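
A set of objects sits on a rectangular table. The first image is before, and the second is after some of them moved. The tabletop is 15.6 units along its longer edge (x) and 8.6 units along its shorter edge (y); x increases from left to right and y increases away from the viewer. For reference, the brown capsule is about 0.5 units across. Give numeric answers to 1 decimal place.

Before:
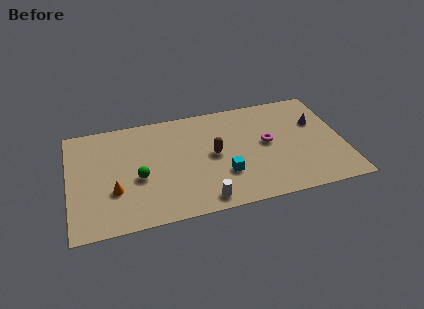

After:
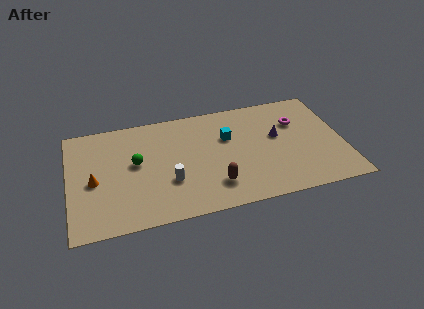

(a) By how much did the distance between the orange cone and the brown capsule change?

+1.1

The distance was about 5.9 in the first image and 7.0 in the second, so they moved 1.1 units further apart.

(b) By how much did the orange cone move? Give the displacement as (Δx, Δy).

(-1.1, 1.0)

The orange cone started near (2.5, 2.9) and ended near (1.4, 3.9).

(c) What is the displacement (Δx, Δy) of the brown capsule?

(-0.1, -2.4)

From the two frames, the brown capsule sits at roughly (8.2, 4.4) before and (8.1, 2.0) after.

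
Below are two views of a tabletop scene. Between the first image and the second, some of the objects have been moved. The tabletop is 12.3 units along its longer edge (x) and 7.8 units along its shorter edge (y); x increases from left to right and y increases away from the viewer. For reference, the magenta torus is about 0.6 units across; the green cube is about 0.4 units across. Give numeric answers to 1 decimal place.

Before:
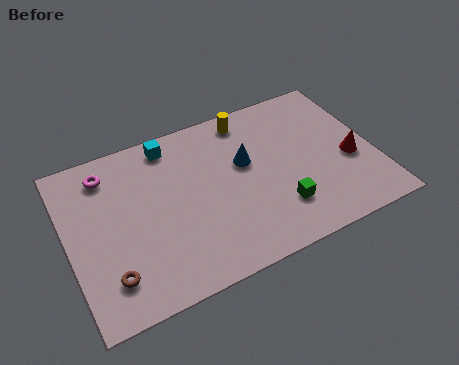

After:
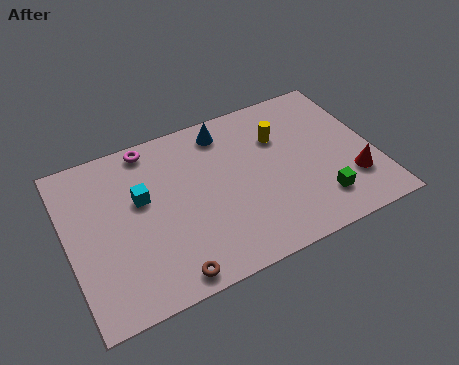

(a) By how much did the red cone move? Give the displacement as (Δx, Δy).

(-0.1, -1.0)

The red cone started near (11.3, 3.2) and ended near (11.2, 2.2).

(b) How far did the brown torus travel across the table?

2.4

The brown torus moved from about (1.4, 1.7) to (3.6, 0.8), a distance of √(2.2² + 0.9²) ≈ 2.4.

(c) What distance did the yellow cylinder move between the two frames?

1.8

From (7.6, 6.8) to (8.7, 5.4), the yellow cylinder covered √(1.1² + 1.4²) ≈ 1.8 units.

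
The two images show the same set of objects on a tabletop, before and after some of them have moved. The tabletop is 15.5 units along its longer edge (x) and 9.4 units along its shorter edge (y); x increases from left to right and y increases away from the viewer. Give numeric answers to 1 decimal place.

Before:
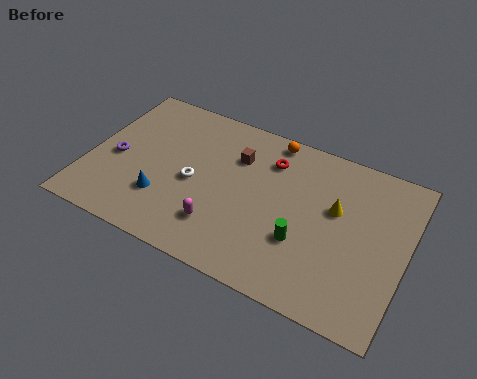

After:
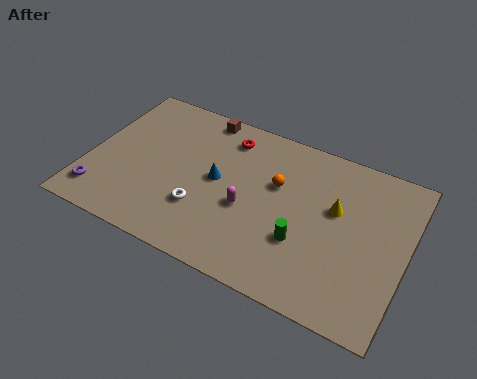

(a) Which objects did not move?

the yellow cone and the green cylinder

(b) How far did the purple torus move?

2.5

From (1.3, 4.2) to (0.9, 1.7), the purple torus covered √(0.4² + 2.5²) ≈ 2.5 units.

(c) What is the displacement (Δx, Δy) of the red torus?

(-2.2, 0.5)

The red torus started near (8.6, 7.2) and ended near (6.4, 7.7).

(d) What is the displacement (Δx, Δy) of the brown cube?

(-2.0, 1.8)

The brown cube started near (7.0, 6.7) and ended near (5.0, 8.5).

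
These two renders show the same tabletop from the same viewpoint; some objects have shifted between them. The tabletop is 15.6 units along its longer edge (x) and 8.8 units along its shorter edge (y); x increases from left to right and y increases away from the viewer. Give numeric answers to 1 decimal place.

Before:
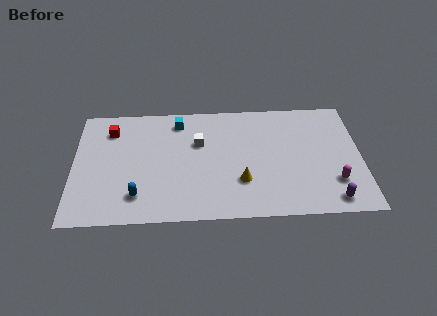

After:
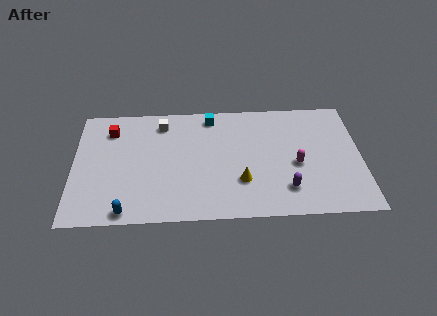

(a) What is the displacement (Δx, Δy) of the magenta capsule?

(-2.0, 1.4)

The magenta capsule was at about (14.1, 2.4) and moved to about (12.1, 3.8).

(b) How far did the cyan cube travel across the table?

1.8

The cyan cube moved from about (5.7, 7.4) to (7.5, 7.7), a distance of √(1.8² + 0.3²) ≈ 1.8.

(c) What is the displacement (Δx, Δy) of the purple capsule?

(-2.4, 0.9)

The purple capsule started near (13.9, 1.1) and ended near (11.5, 2.0).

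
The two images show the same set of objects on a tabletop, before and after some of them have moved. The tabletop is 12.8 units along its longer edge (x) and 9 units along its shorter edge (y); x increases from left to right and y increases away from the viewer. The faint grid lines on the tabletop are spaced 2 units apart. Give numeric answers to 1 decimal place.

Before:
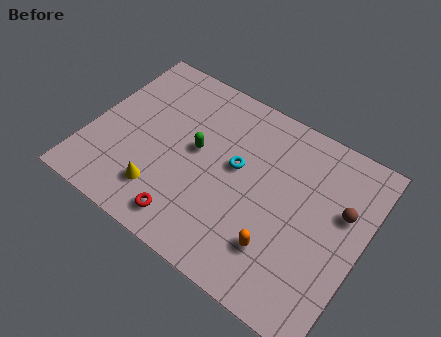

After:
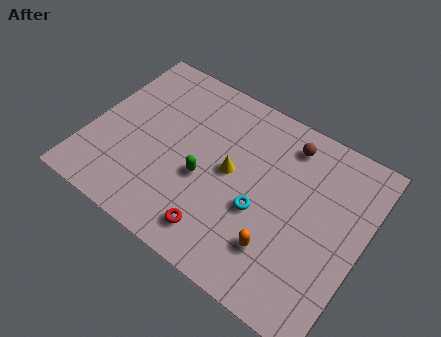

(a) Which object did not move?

the orange capsule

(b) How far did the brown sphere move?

3.5

From (11.7, 5.6) to (8.8, 7.5), the brown sphere covered √(2.9² + 1.9²) ≈ 3.5 units.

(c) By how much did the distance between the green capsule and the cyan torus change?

+0.8

The distance was about 1.9 in the first image and 2.7 in the second, so they moved 0.8 units further apart.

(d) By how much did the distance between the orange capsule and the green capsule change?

-1.1

Before: roughly 5.1 units apart; after: 4.0. That's 1.1 units closer together.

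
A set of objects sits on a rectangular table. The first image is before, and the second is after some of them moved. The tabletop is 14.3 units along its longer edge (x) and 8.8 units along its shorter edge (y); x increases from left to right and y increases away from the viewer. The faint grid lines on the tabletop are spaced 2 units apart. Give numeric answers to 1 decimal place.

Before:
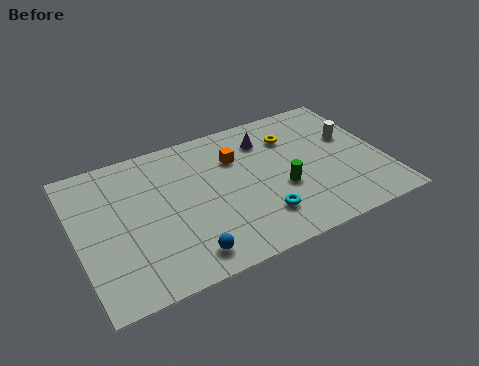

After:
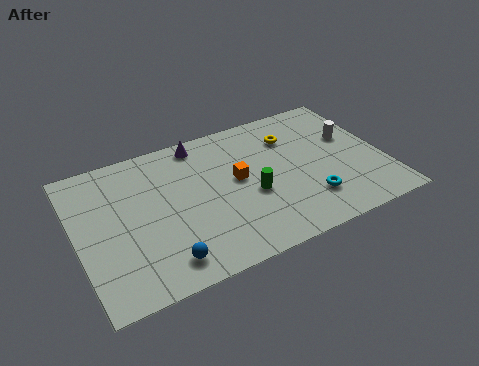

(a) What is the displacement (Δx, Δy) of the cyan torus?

(2.3, 0.1)

From the two frames, the cyan torus sits at roughly (8.2, 2.1) before and (10.5, 2.2) after.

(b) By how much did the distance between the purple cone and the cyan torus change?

+2.3

They were about 4.8 units apart before and 7.1 after — 2.3 units further apart.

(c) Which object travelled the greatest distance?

the purple cone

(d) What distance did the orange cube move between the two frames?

1.4

From (7.6, 6.2) to (7.5, 4.8), the orange cube covered √(0.1² + 1.4²) ≈ 1.4 units.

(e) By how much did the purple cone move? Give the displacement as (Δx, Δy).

(-3.0, 1.0)

From the two frames, the purple cone sits at roughly (9.1, 6.8) before and (6.1, 7.8) after.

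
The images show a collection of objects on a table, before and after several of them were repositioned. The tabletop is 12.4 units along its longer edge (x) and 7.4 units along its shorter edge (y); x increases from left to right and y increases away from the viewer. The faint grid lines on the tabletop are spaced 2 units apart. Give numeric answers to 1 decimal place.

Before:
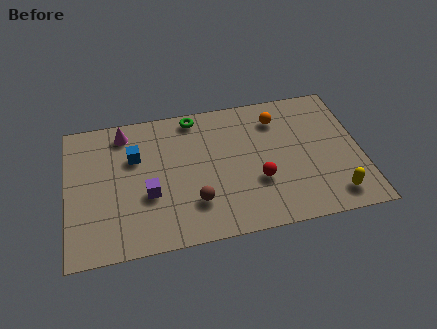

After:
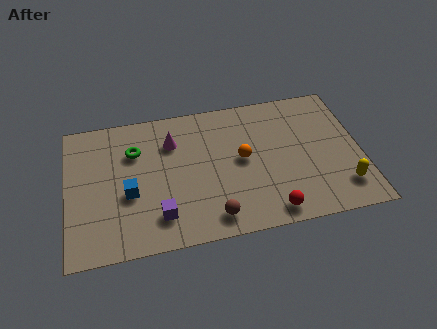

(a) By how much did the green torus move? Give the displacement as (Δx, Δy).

(-2.6, -1.4)

From the two frames, the green torus sits at roughly (5.5, 6.6) before and (2.9, 5.2) after.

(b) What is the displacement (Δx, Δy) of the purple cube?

(0.4, -1.2)

The purple cube was at about (3.4, 2.8) and moved to about (3.8, 1.6).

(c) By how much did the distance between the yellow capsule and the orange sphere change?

-0.4

Before: roughly 5.1 units apart; after: 4.7. That's 0.4 units closer together.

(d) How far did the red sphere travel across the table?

1.7

The red sphere was near (8.0, 2.6) before and (8.4, 0.9) after, so it travelled √(0.4² + 1.7²) ≈ 1.7 units.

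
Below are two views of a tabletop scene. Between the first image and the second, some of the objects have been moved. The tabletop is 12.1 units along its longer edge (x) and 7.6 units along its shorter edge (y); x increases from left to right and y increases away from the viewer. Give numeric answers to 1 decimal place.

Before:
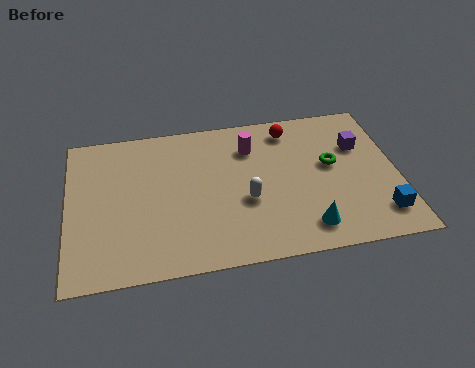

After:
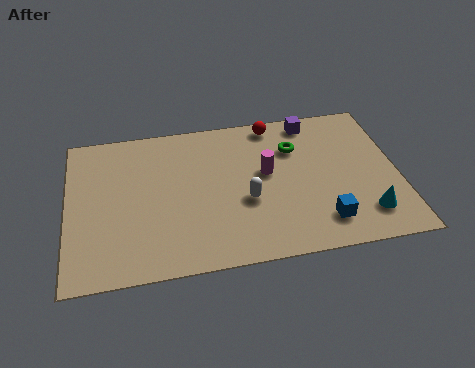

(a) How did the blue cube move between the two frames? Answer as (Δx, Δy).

(-2.1, 0.0)

From the two frames, the blue cube sits at roughly (11.3, 1.5) before and (9.2, 1.5) after.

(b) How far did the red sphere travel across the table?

0.7

The red sphere moved from about (8.3, 6.4) to (7.7, 6.8), a distance of √(0.6² + 0.4²) ≈ 0.7.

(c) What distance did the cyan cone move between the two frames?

2.2

From (8.6, 1.3) to (10.8, 1.6), the cyan cone covered √(2.2² + 0.3²) ≈ 2.2 units.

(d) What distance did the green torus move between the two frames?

1.7

The green torus moved from about (9.7, 4.3) to (8.4, 5.4), a distance of √(1.3² + 1.1²) ≈ 1.7.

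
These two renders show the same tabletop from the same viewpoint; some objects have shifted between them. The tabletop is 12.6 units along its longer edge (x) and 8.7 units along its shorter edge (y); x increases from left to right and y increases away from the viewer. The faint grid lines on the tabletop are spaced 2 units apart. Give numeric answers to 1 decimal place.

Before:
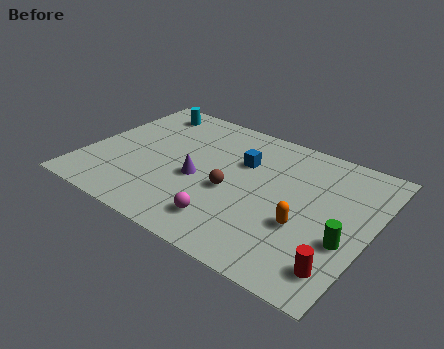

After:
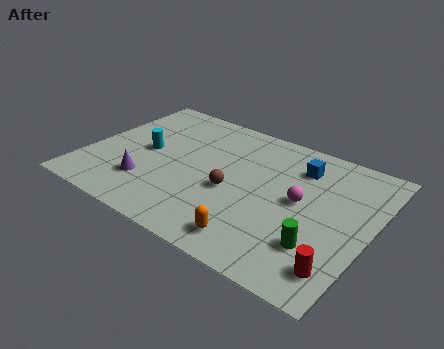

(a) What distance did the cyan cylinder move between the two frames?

3.1

From (1.9, 7.4) to (2.5, 4.4), the cyan cylinder covered √(0.6² + 3.0²) ≈ 3.1 units.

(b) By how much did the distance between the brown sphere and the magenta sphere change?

+1.0

The distance was about 2.0 in the first image and 3.0 in the second, so they moved 1.0 units further apart.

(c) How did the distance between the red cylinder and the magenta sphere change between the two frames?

-1.2

Before: roughly 4.9 units apart; after: 3.7. That's 1.2 units closer together.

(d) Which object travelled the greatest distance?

the magenta sphere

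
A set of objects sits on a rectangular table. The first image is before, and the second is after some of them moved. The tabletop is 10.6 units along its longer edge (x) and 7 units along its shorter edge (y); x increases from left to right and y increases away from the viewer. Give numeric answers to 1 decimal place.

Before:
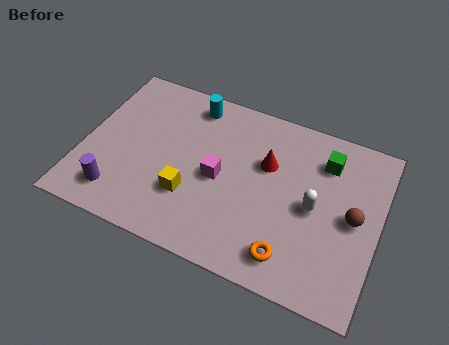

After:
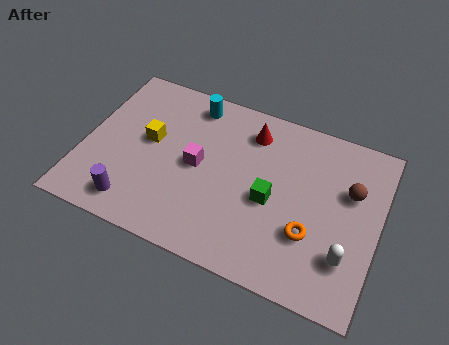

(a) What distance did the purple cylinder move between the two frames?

0.6

The purple cylinder was near (1.5, 1.3) before and (2.1, 1.1) after, so it travelled √(0.6² + 0.2²) ≈ 0.6 units.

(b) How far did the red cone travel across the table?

1.3

From (6.5, 4.5) to (5.8, 5.6), the red cone covered √(0.7² + 1.1²) ≈ 1.3 units.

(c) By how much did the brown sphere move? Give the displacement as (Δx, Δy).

(-0.2, 1.0)

The brown sphere was at about (9.7, 3.5) and moved to about (9.5, 4.5).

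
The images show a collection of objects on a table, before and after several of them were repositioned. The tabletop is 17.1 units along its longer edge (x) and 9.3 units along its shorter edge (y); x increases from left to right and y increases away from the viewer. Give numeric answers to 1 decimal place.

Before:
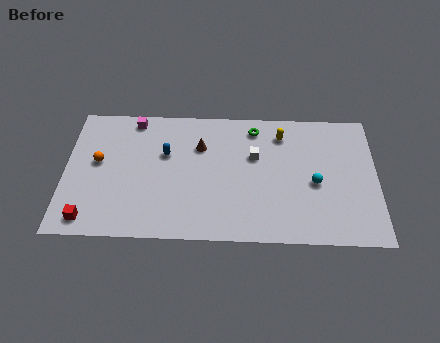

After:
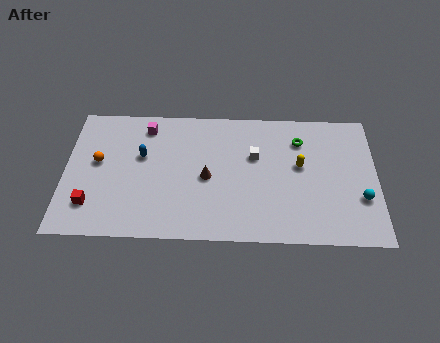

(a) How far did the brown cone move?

2.2

From (7.4, 6.5) to (7.8, 4.3), the brown cone covered √(0.4² + 2.2²) ≈ 2.2 units.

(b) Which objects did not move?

the orange sphere and the white cube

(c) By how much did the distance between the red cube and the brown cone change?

-1.4

They were about 8.0 units apart before and 6.6 after — 1.4 units closer together.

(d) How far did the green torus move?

2.6

The green torus was near (10.4, 7.9) before and (12.9, 7.1) after, so it travelled √(2.5² + 0.8²) ≈ 2.6 units.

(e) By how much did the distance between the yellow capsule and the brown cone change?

+0.6

The distance was about 4.6 in the first image and 5.2 in the second, so they moved 0.6 units further apart.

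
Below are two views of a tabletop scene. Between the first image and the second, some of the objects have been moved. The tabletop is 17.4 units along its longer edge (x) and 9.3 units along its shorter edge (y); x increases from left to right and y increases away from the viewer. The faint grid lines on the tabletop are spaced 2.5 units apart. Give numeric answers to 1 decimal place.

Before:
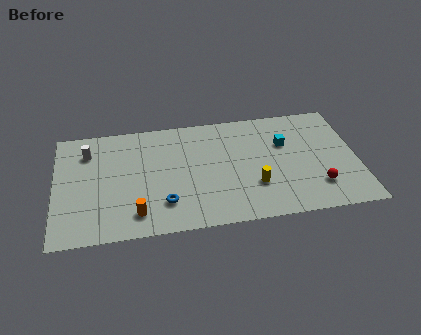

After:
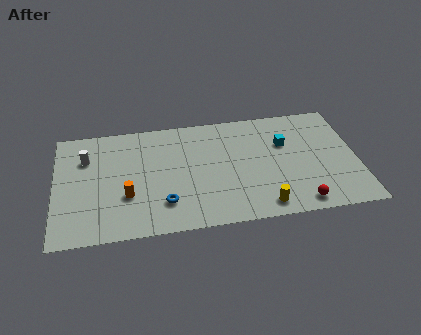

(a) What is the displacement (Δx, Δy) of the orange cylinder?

(-0.5, 1.5)

The orange cylinder started near (4.6, 1.7) and ended near (4.1, 3.2).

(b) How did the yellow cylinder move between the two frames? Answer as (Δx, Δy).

(0.4, -1.7)

From the two frames, the yellow cylinder sits at roughly (11.4, 2.9) before and (11.8, 1.2) after.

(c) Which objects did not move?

the blue torus and the cyan cube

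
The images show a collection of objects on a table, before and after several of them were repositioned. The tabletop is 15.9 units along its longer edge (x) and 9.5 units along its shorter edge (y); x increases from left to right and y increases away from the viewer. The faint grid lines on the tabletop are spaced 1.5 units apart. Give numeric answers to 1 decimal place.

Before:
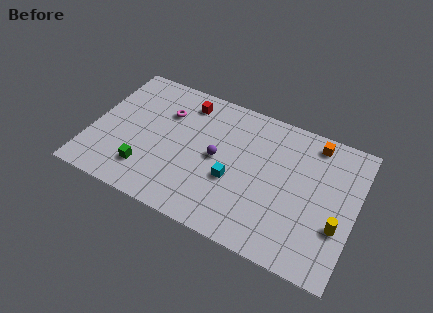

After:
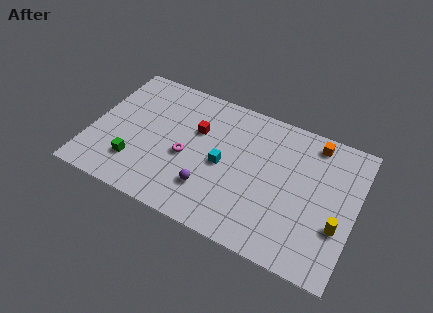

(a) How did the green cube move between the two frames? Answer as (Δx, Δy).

(-0.7, 0.2)

The green cube started near (3.6, 2.2) and ended near (2.9, 2.4).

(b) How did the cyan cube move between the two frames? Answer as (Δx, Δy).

(-0.7, 0.8)

The cyan cube started near (8.7, 3.7) and ended near (8.0, 4.5).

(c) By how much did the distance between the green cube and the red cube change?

-0.9

The distance was about 5.9 in the first image and 5.0 in the second, so they moved 0.9 units closer together.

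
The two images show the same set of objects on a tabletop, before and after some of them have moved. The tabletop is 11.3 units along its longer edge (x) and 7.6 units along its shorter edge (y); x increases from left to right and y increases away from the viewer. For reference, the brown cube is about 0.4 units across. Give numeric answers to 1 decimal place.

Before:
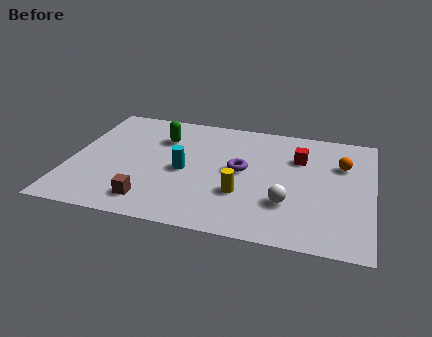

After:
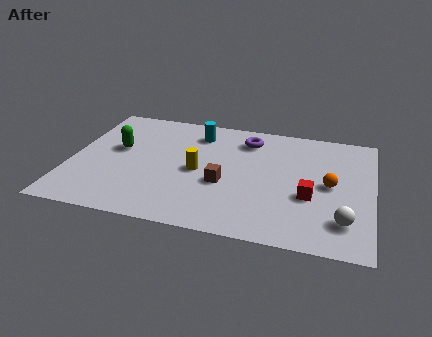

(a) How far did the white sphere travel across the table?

2.2

From (8.2, 2.3) to (10.3, 1.7), the white sphere covered √(2.1² + 0.6²) ≈ 2.2 units.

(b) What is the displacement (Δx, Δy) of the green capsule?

(-1.6, -1.1)

From the two frames, the green capsule sits at roughly (3.3, 5.5) before and (1.7, 4.4) after.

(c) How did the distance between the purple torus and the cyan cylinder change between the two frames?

-0.3

Before: roughly 2.2 units apart; after: 1.9. That's 0.3 units closer together.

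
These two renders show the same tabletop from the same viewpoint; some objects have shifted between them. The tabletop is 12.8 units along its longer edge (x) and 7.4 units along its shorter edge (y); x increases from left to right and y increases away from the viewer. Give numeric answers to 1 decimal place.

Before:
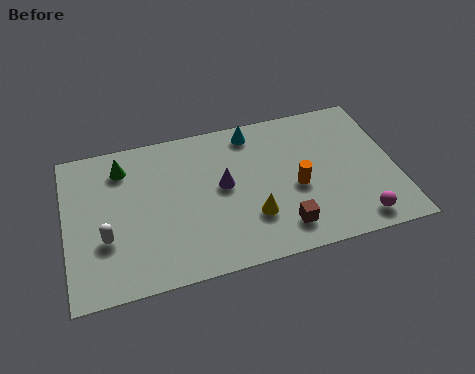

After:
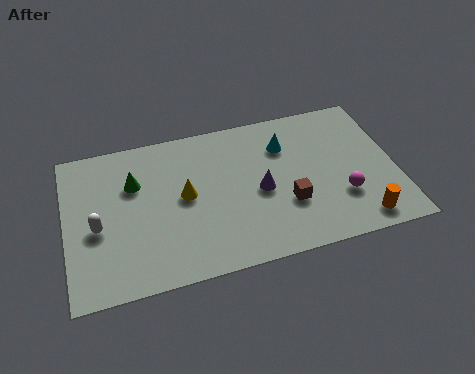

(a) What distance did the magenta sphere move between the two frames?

1.4

The magenta sphere moved from about (11.1, 1.0) to (10.6, 2.3), a distance of √(0.5² + 1.3²) ≈ 1.4.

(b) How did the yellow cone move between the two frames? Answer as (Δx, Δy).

(-2.5, 1.7)

From the two frames, the yellow cone sits at roughly (7.1, 2.2) before and (4.6, 3.9) after.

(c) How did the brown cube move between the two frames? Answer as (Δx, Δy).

(0.3, 1.1)

The brown cube was at about (8.2, 1.4) and moved to about (8.5, 2.5).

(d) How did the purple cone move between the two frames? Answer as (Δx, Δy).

(1.4, -0.6)

The purple cone was at about (6.1, 4.0) and moved to about (7.5, 3.4).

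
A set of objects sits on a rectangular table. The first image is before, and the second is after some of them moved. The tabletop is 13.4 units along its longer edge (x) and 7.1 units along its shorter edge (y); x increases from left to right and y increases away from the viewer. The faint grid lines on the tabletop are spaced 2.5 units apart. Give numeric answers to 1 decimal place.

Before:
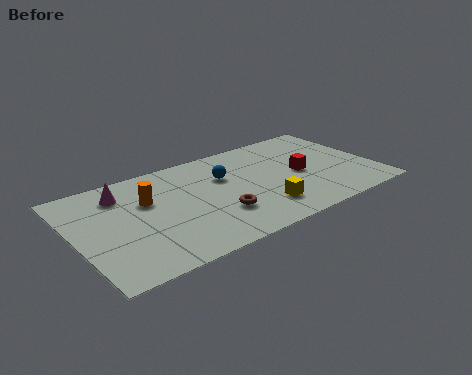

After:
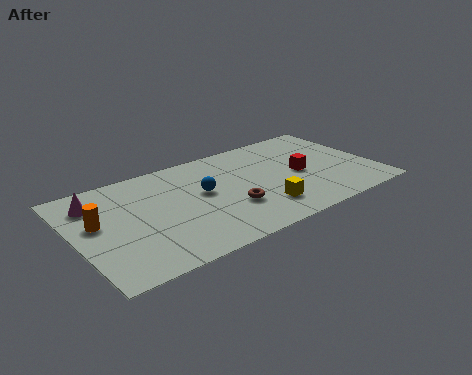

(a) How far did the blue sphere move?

1.3

The blue sphere moved from about (6.8, 4.7) to (5.7, 4.0), a distance of √(1.1² + 0.7²) ≈ 1.3.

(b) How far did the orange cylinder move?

2.4

The orange cylinder moved from about (3.3, 4.6) to (1.0, 4.1), a distance of √(2.3² + 0.5²) ≈ 2.4.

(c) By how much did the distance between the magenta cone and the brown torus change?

+1.3

The distance was about 5.1 in the first image and 6.4 in the second, so they moved 1.3 units further apart.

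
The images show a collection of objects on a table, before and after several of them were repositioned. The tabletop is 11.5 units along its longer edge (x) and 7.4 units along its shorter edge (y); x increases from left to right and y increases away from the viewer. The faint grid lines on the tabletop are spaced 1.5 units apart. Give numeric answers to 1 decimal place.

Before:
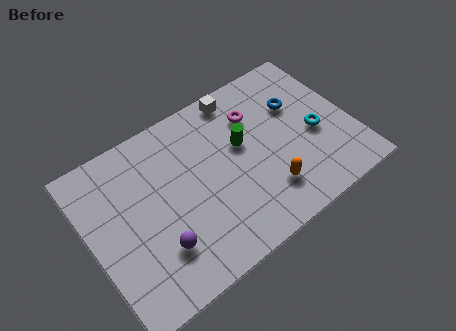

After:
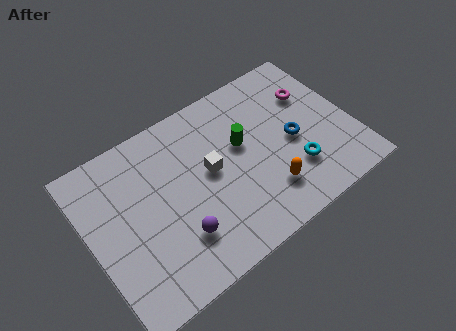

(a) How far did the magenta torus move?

2.5

From (7.6, 5.4) to (10.1, 5.1), the magenta torus covered √(2.5² + 0.3²) ≈ 2.5 units.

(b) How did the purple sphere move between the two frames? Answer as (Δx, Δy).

(0.9, 0.0)

The purple sphere started near (2.6, 2.0) and ended near (3.5, 2.0).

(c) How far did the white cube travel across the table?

3.2

The white cube moved from about (7.1, 6.6) to (5.3, 4.0), a distance of √(1.8² + 2.6²) ≈ 3.2.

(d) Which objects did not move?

the green cylinder and the orange capsule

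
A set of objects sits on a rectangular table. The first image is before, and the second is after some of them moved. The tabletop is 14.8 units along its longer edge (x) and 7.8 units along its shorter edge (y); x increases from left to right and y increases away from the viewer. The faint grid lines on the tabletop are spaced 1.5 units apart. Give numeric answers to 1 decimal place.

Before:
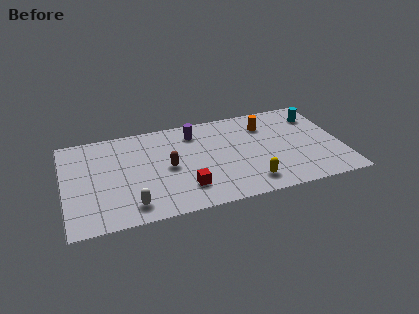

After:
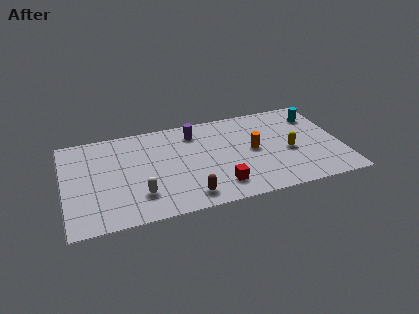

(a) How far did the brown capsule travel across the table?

2.8

The brown capsule moved from about (5.5, 3.8) to (6.4, 1.2), a distance of √(0.9² + 2.6²) ≈ 2.8.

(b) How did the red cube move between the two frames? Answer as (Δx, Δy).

(1.8, -0.3)

The red cube started near (6.3, 1.9) and ended near (8.1, 1.6).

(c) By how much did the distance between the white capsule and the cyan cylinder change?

-0.7

They were about 11.3 units apart before and 10.6 after — 0.7 units closer together.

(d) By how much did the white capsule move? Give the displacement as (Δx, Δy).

(0.5, 0.7)

From the two frames, the white capsule sits at roughly (3.4, 1.3) before and (3.9, 2.0) after.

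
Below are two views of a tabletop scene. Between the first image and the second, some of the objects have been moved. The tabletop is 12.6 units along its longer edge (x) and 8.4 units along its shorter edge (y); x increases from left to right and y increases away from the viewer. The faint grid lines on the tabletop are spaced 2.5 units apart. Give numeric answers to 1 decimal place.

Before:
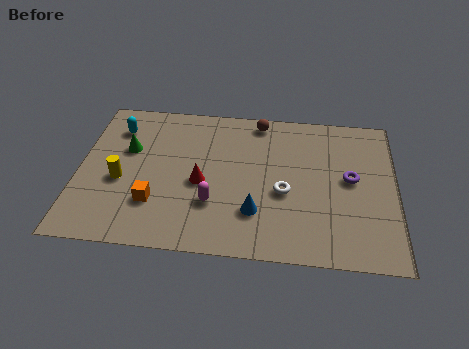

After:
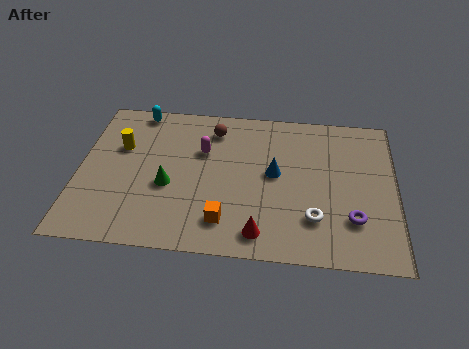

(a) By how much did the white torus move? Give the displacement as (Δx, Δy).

(1.2, -1.3)

The white torus was at about (8.2, 3.5) and moved to about (9.4, 2.2).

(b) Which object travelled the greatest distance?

the red cone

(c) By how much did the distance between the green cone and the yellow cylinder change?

+1.0

Before: roughly 1.8 units apart; after: 2.8. That's 1.0 units further apart.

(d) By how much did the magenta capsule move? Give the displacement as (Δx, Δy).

(-0.5, 2.9)

From the two frames, the magenta capsule sits at roughly (5.4, 2.6) before and (4.9, 5.5) after.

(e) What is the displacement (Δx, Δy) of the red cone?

(2.4, -2.5)

The red cone was at about (4.9, 3.7) and moved to about (7.3, 1.2).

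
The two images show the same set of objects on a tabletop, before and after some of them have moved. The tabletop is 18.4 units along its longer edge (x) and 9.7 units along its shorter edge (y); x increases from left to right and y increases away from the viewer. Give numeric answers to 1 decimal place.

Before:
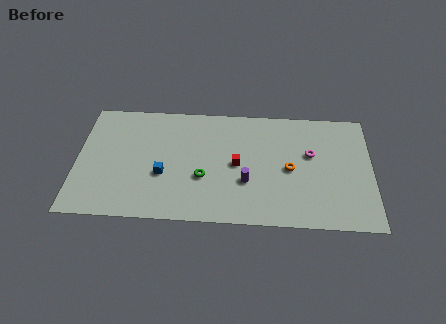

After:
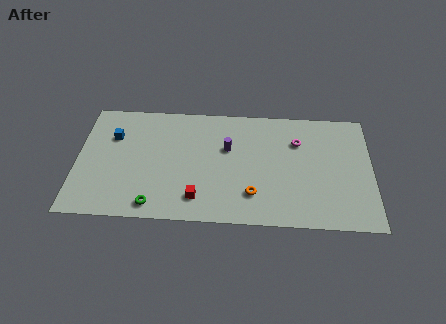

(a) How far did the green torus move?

3.8

From (7.9, 3.6) to (4.9, 1.2), the green torus covered √(3.0² + 2.4²) ≈ 3.8 units.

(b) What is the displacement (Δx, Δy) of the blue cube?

(-3.2, 3.0)

The blue cube started near (5.4, 3.7) and ended near (2.2, 6.7).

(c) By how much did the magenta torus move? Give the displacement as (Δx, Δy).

(-0.8, 1.0)

The magenta torus started near (14.6, 5.9) and ended near (13.8, 6.9).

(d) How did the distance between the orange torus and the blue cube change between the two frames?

+1.8

They were about 8.0 units apart before and 9.8 after — 1.8 units further apart.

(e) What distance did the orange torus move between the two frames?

3.2

From (13.3, 4.6) to (11.0, 2.4), the orange torus covered √(2.3² + 2.2²) ≈ 3.2 units.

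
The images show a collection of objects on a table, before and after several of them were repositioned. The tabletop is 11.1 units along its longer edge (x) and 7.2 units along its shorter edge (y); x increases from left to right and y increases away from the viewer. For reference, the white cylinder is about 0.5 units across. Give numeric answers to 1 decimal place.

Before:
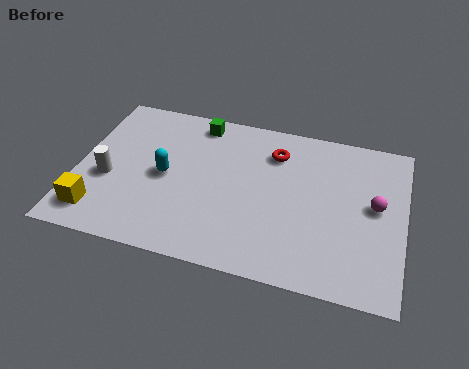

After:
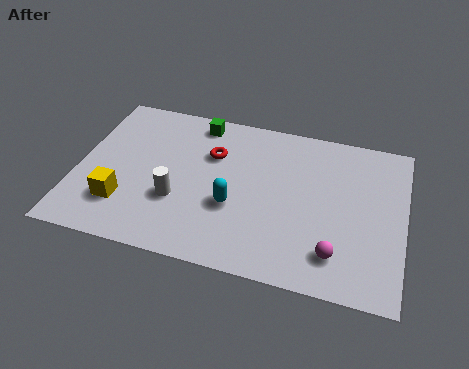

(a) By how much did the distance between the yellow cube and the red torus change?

-3.0

Before: roughly 7.1 units apart; after: 4.1. That's 3.0 units closer together.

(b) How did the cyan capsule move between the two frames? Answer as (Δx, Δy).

(2.4, -0.8)

The cyan capsule was at about (3.0, 3.5) and moved to about (5.4, 2.7).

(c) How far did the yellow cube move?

1.0

The yellow cube moved from about (0.9, 1.3) to (1.7, 1.9), a distance of √(0.8² + 0.6²) ≈ 1.0.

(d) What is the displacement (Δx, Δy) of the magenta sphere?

(-1.2, -2.4)

From the two frames, the magenta sphere sits at roughly (10.1, 3.9) before and (8.9, 1.5) after.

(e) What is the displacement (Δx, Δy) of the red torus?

(-2.1, -0.6)

The red torus started near (6.6, 5.5) and ended near (4.5, 4.9).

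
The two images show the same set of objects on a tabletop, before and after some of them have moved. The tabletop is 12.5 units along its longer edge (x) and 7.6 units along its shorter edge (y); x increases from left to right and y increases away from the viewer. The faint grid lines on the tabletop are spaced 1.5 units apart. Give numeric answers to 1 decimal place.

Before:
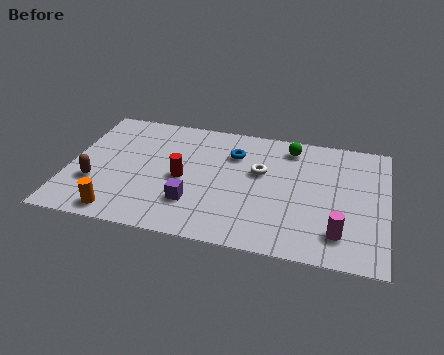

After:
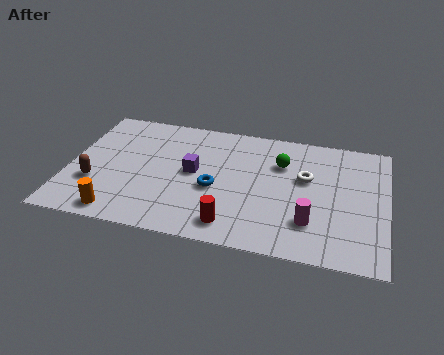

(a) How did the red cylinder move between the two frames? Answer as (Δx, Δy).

(2.1, -2.3)

The red cylinder started near (4.5, 3.5) and ended near (6.6, 1.2).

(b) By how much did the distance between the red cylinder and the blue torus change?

-0.6

They were about 2.8 units apart before and 2.2 after — 0.6 units closer together.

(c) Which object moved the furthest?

the red cylinder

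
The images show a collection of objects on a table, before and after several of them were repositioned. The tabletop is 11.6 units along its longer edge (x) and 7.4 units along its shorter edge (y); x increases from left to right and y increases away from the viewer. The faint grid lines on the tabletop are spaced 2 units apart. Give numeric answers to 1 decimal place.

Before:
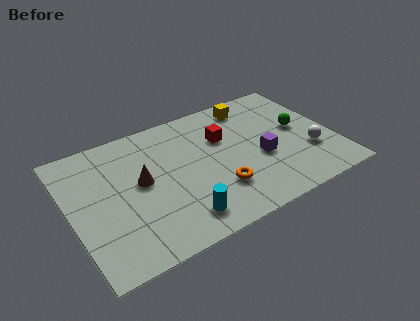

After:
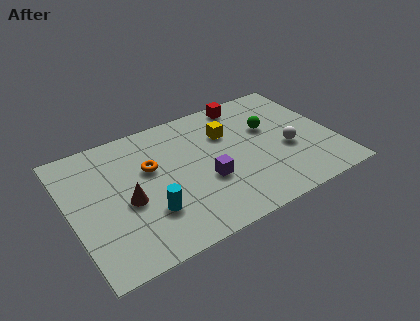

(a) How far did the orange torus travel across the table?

3.6

The orange torus was near (6.2, 2.1) before and (3.6, 4.6) after, so it travelled √(2.6² + 2.5²) ≈ 3.6 units.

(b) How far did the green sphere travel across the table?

1.4

From (10.2, 4.0) to (8.9, 4.6), the green sphere covered √(1.3² + 0.6²) ≈ 1.4 units.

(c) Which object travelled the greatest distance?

the orange torus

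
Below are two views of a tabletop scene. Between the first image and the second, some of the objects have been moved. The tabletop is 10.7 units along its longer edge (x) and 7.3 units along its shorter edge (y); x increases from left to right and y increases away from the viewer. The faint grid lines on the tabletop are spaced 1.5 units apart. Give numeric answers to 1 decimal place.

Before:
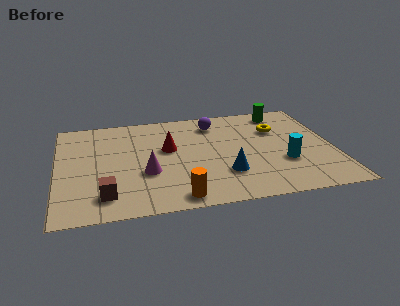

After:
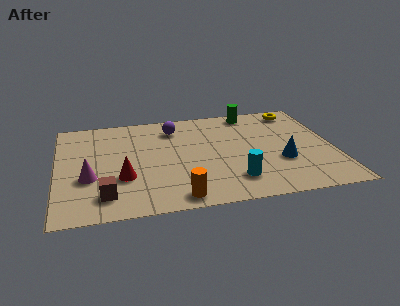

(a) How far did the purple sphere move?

1.6

The purple sphere was near (6.2, 5.9) before and (4.6, 5.8) after, so it travelled √(1.6² + 0.1²) ≈ 1.6 units.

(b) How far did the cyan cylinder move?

2.2

The cyan cylinder moved from about (8.7, 2.5) to (6.7, 1.6), a distance of √(2.0² + 0.9²) ≈ 2.2.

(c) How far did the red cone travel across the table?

2.5

The red cone was near (4.3, 4.3) before and (2.5, 2.5) after, so it travelled √(1.8² + 1.8²) ≈ 2.5 units.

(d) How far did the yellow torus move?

1.6

The yellow torus was near (8.6, 5.0) before and (9.5, 6.3) after, so it travelled √(0.9² + 1.3²) ≈ 1.6 units.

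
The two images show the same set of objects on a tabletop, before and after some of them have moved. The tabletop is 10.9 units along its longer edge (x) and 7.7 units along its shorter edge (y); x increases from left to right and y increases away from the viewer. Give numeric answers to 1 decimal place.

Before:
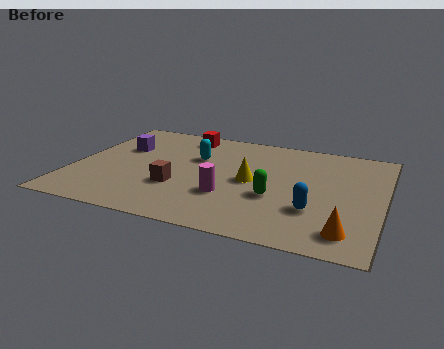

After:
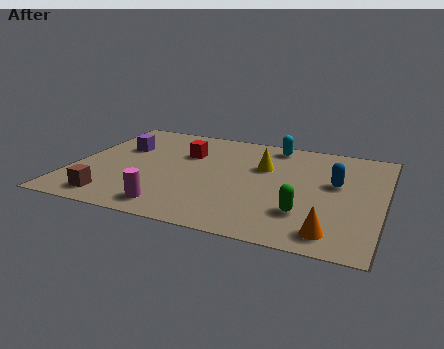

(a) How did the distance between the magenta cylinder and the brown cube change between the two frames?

+0.3

They were about 1.8 units apart before and 2.1 after — 0.3 units further apart.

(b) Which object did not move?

the purple cube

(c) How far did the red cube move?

1.4

The red cube was near (3.6, 6.6) before and (3.8, 5.2) after, so it travelled √(0.2² + 1.4²) ≈ 1.4 units.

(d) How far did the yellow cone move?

1.2

The yellow cone moved from about (6.3, 3.8) to (6.6, 5.0), a distance of √(0.3² + 1.2²) ≈ 1.2.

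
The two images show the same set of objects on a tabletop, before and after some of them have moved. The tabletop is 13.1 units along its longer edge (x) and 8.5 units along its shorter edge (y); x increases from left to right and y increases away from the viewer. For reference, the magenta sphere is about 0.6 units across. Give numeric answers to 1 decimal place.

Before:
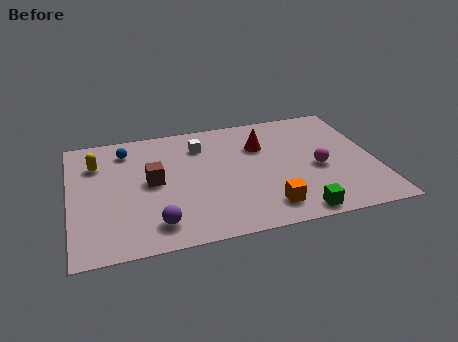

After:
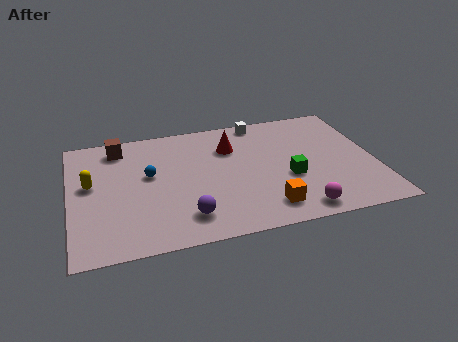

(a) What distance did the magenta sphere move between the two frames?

2.9

The magenta sphere moved from about (10.6, 3.7) to (9.5, 1.0), a distance of √(1.1² + 2.7²) ≈ 2.9.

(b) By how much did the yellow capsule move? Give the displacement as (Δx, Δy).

(-0.3, -1.4)

The yellow capsule was at about (1.2, 6.2) and moved to about (0.9, 4.8).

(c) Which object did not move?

the orange cube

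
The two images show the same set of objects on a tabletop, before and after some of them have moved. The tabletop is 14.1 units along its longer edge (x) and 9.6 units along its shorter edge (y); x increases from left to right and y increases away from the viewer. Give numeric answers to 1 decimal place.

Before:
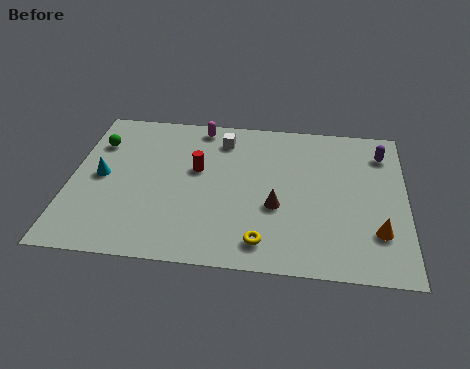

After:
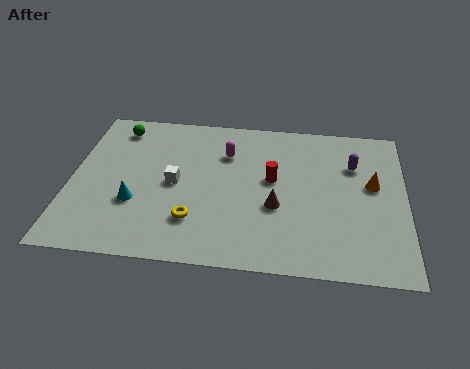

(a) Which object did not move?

the brown cone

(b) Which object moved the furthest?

the white cube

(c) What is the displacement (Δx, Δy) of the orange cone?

(-0.2, 2.9)

From the two frames, the orange cone sits at roughly (12.9, 2.6) before and (12.7, 5.5) after.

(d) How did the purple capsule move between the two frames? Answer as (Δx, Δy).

(-1.2, -0.9)

From the two frames, the purple capsule sits at roughly (13.1, 7.6) before and (11.9, 6.7) after.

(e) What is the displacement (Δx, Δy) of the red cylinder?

(3.2, -0.3)

From the two frames, the red cylinder sits at roughly (5.3, 5.7) before and (8.5, 5.4) after.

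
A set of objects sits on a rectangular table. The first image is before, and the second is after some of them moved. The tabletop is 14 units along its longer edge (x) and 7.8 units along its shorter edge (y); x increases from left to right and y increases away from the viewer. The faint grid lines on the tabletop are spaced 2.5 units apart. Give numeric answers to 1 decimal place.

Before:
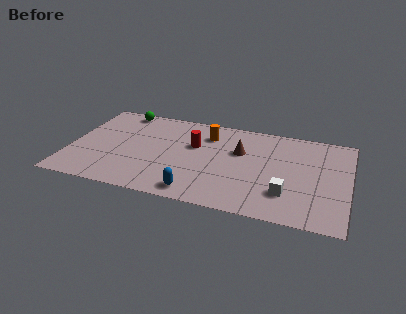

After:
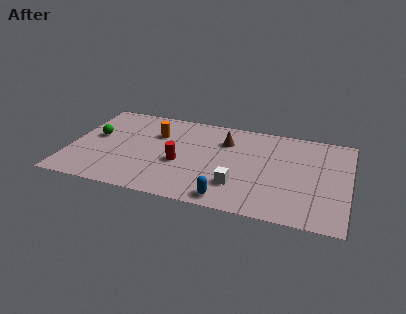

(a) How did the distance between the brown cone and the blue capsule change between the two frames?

+0.4

Before: roughly 4.4 units apart; after: 4.8. That's 0.4 units further apart.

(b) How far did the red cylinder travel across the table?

1.8

The red cylinder was near (6.2, 4.9) before and (5.6, 3.2) after, so it travelled √(0.6² + 1.7²) ≈ 1.8 units.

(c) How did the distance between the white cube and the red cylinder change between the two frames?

-2.4

The distance was about 5.6 in the first image and 3.2 in the second, so they moved 2.4 units closer together.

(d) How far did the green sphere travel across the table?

2.8

The green sphere moved from about (2.3, 7.0) to (1.2, 4.4), a distance of √(1.1² + 2.6²) ≈ 2.8.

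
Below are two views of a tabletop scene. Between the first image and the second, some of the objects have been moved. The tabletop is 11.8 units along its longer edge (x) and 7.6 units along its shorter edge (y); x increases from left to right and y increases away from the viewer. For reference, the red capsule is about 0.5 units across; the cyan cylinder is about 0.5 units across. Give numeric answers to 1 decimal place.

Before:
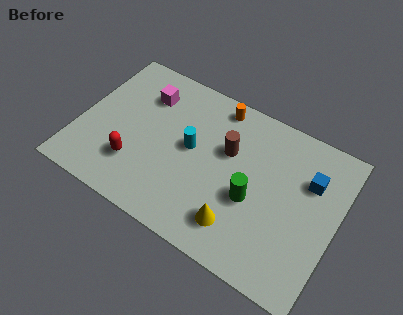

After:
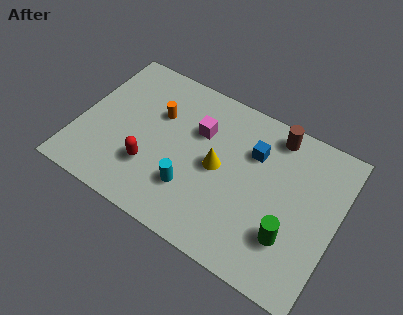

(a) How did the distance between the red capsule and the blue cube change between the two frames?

-3.0

The distance was about 8.2 in the first image and 5.2 in the second, so they moved 3.0 units closer together.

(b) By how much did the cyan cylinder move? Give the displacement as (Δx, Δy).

(0.3, -1.9)

The cyan cylinder was at about (5.1, 4.1) and moved to about (5.4, 2.2).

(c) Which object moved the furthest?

the orange cylinder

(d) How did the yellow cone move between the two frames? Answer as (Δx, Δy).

(-1.3, 2.2)

The yellow cone was at about (7.7, 1.6) and moved to about (6.4, 3.8).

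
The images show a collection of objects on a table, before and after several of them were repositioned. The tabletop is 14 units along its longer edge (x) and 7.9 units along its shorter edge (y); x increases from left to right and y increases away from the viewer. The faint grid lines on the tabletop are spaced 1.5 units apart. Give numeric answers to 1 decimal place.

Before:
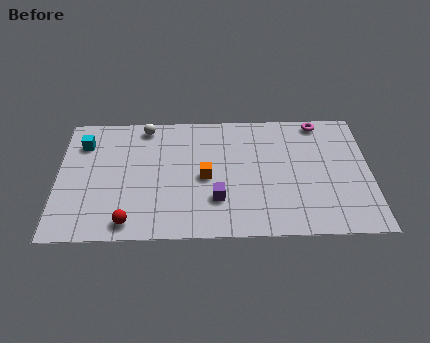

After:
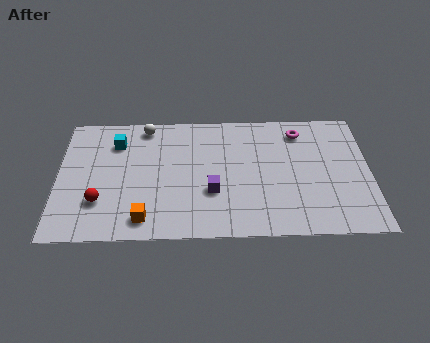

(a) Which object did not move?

the white sphere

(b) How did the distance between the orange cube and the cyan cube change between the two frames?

-1.0

The distance was about 6.0 in the first image and 5.0 in the second, so they moved 1.0 units closer together.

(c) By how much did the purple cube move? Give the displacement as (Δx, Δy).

(-0.2, 0.5)

The purple cube was at about (7.1, 2.3) and moved to about (6.9, 2.8).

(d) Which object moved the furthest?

the orange cube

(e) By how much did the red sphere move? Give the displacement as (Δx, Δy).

(-1.3, 1.3)

From the two frames, the red sphere sits at roughly (3.2, 1.0) before and (1.9, 2.3) after.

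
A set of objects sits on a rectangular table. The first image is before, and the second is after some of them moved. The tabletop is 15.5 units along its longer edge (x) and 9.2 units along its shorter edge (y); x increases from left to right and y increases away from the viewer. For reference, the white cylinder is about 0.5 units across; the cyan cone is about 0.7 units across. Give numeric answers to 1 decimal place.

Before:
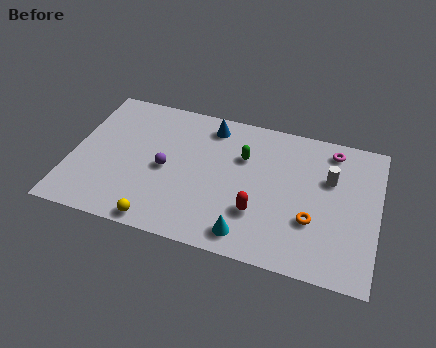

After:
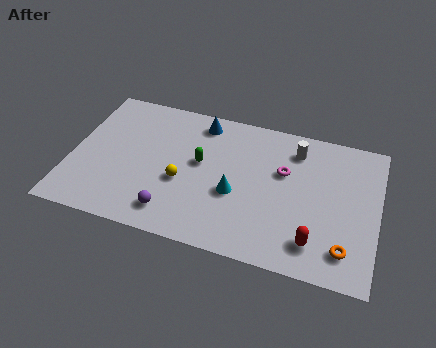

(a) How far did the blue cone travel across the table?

0.5

The blue cone moved from about (6.8, 7.8) to (6.3, 7.9), a distance of √(0.5² + 0.1²) ≈ 0.5.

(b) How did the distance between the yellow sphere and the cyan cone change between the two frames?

-1.7

They were about 4.4 units apart before and 2.7 after — 1.7 units closer together.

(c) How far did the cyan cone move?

2.5

The cyan cone moved from about (9.2, 1.3) to (8.4, 3.7), a distance of √(0.8² + 2.4²) ≈ 2.5.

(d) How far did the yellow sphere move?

3.0

The yellow sphere was near (4.8, 0.8) before and (5.7, 3.7) after, so it travelled √(0.9² + 2.9²) ≈ 3.0 units.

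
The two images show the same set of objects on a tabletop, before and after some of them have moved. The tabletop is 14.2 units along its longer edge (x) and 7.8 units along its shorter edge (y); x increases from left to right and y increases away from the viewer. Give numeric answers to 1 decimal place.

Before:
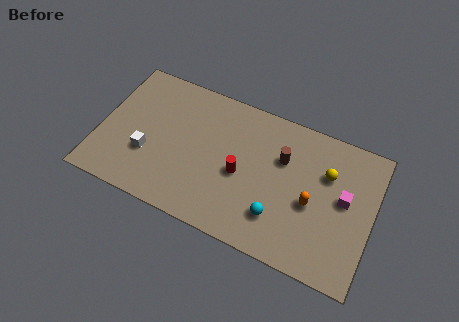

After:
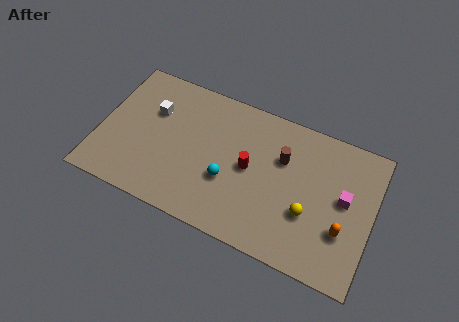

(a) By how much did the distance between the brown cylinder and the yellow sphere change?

+0.6

They were about 2.3 units apart before and 2.9 after — 0.6 units further apart.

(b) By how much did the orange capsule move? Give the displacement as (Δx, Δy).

(1.7, -0.8)

The orange capsule started near (11.1, 3.4) and ended near (12.8, 2.6).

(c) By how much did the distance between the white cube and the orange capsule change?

+2.0

They were about 8.5 units apart before and 10.5 after — 2.0 units further apart.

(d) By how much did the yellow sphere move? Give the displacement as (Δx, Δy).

(-0.7, -2.5)

From the two frames, the yellow sphere sits at roughly (11.7, 5.3) before and (11.0, 2.8) after.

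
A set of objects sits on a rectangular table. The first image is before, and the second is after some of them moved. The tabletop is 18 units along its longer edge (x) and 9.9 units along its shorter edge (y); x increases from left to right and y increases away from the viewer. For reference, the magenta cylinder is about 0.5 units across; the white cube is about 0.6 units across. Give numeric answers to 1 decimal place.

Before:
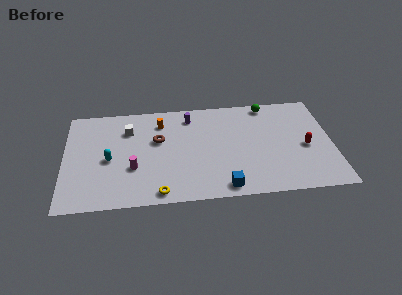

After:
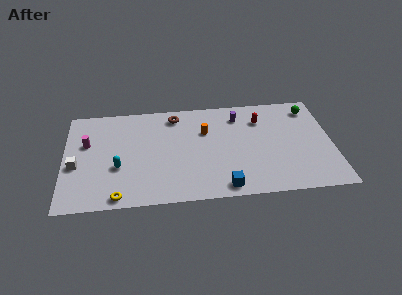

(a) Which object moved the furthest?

the white cube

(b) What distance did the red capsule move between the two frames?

4.2

The red capsule was near (16.2, 4.4) before and (13.3, 7.4) after, so it travelled √(2.9² + 3.0²) ≈ 4.2 units.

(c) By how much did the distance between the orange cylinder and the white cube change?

+6.8

They were about 2.3 units apart before and 9.1 after — 6.8 units further apart.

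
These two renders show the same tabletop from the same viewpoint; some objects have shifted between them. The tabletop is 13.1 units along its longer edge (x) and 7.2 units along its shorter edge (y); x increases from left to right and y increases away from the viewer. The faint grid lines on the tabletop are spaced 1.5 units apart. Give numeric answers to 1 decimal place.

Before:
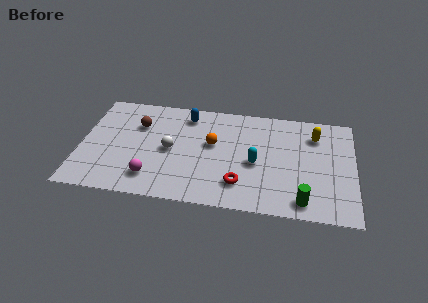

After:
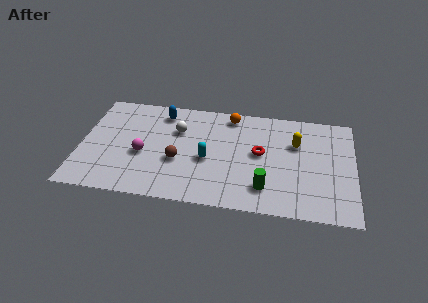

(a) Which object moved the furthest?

the brown sphere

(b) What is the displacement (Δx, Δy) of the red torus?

(0.9, 2.2)

From the two frames, the red torus sits at roughly (7.7, 1.7) before and (8.6, 3.9) after.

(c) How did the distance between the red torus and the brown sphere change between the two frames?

-1.9

Before: roughly 6.0 units apart; after: 4.1. That's 1.9 units closer together.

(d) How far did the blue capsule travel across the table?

1.2

The blue capsule was near (5.0, 6.0) before and (3.8, 6.0) after, so it travelled √(1.2² + 0.0²) ≈ 1.2 units.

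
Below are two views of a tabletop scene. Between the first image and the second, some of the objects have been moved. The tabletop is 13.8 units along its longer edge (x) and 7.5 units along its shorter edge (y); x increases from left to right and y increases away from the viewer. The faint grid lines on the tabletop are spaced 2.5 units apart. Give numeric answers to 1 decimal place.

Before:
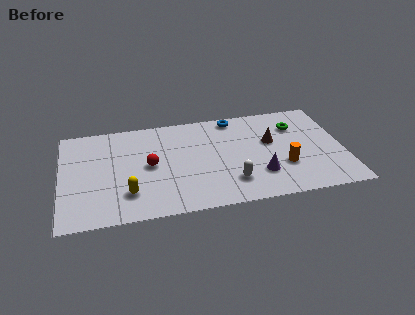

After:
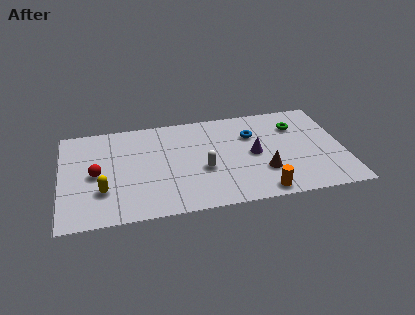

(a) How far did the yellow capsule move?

1.3

The yellow capsule moved from about (3.2, 1.9) to (2.0, 2.3), a distance of √(1.2² + 0.4²) ≈ 1.3.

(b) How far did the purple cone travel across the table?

1.6

From (9.6, 2.1) to (9.4, 3.7), the purple cone covered √(0.2² + 1.6²) ≈ 1.6 units.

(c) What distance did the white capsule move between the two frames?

1.8

The white capsule moved from about (8.2, 1.8) to (6.9, 3.0), a distance of √(1.3² + 1.2²) ≈ 1.8.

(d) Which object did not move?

the green torus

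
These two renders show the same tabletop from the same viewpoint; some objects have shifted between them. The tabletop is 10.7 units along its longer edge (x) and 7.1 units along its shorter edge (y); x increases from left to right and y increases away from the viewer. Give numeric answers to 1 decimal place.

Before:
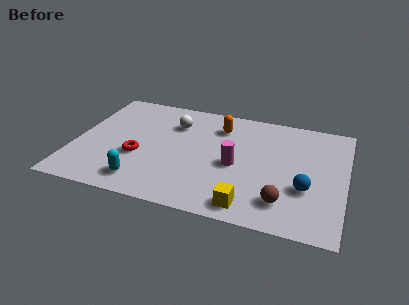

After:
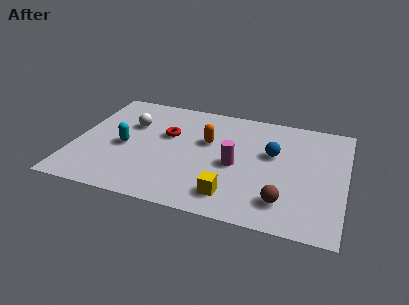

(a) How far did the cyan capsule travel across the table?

2.2

The cyan capsule was near (2.9, 1.2) before and (2.0, 3.2) after, so it travelled √(0.9² + 2.0²) ≈ 2.2 units.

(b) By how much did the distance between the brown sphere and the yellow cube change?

+0.6

The distance was about 1.4 in the first image and 2.0 in the second, so they moved 0.6 units further apart.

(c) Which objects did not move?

the brown sphere and the magenta cylinder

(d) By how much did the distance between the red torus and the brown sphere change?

-0.3

The distance was about 5.9 in the first image and 5.6 in the second, so they moved 0.3 units closer together.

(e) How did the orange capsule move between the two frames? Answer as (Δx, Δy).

(-0.4, -1.1)

The orange capsule started near (5.6, 5.5) and ended near (5.2, 4.4).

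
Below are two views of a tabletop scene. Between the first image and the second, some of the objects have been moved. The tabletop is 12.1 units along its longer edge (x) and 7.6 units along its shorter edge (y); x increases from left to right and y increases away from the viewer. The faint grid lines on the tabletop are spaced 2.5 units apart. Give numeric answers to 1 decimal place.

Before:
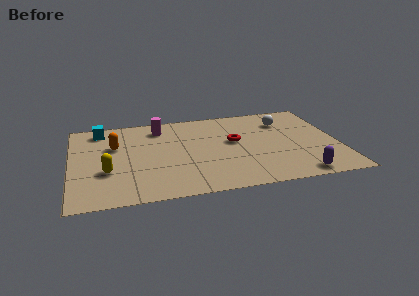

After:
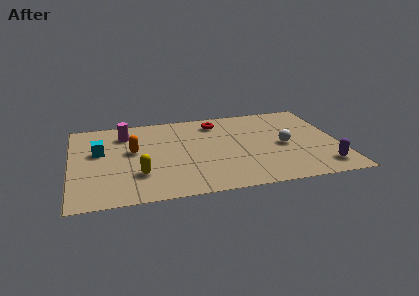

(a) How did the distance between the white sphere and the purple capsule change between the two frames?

-2.2

The distance was about 4.9 in the first image and 2.7 in the second, so they moved 2.2 units closer together.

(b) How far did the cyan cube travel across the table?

2.0

The cyan cube moved from about (1.4, 6.5) to (1.3, 4.5), a distance of √(0.1² + 2.0²) ≈ 2.0.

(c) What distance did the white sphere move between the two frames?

2.2

The white sphere moved from about (9.8, 5.7) to (9.6, 3.5), a distance of √(0.2² + 2.2²) ≈ 2.2.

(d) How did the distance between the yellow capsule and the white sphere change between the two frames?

-2.0

They were about 8.7 units apart before and 6.7 after — 2.0 units closer together.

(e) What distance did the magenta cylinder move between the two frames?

1.6

The magenta cylinder moved from about (4.1, 6.2) to (2.5, 5.9), a distance of √(1.6² + 0.3²) ≈ 1.6.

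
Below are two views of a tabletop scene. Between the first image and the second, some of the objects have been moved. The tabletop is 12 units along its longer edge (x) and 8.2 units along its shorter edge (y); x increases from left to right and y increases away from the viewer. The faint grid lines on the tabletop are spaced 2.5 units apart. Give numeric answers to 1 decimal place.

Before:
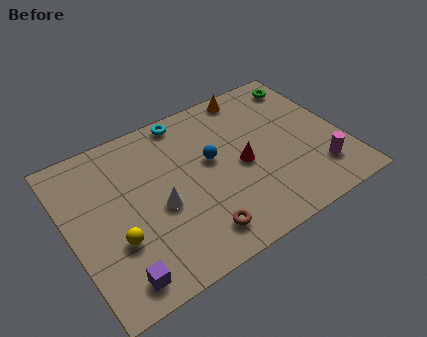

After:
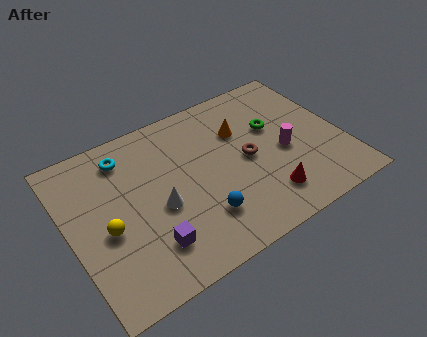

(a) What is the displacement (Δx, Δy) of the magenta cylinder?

(-1.2, 1.7)

From the two frames, the magenta cylinder sits at roughly (10.6, 1.9) before and (9.4, 3.6) after.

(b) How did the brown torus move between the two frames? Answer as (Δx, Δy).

(2.7, 2.6)

The brown torus started near (5.1, 1.4) and ended near (7.8, 4.0).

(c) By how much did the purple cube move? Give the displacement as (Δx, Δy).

(1.5, 0.8)

The purple cube started near (1.6, 1.1) and ended near (3.1, 1.9).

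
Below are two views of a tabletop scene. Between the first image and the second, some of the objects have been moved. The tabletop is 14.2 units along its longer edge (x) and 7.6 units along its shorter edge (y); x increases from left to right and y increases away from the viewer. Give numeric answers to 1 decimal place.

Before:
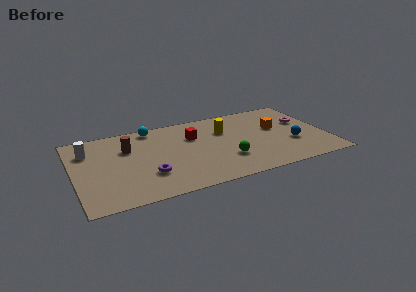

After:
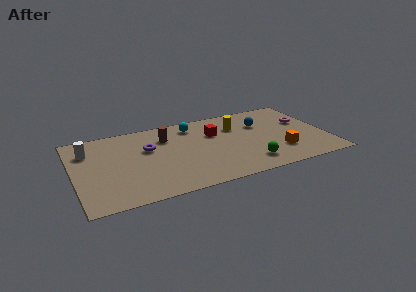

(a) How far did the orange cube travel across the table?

2.4

The orange cube was near (11.5, 4.5) before and (11.4, 2.1) after, so it travelled √(0.1² + 2.4²) ≈ 2.4 units.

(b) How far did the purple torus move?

2.5

From (4.0, 2.3) to (4.2, 4.8), the purple torus covered √(0.2² + 2.5²) ≈ 2.5 units.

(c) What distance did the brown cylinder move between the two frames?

2.2

The brown cylinder was near (3.1, 5.2) before and (5.3, 5.6) after, so it travelled √(2.2² + 0.4²) ≈ 2.2 units.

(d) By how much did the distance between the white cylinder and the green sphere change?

+1.4

Before: roughly 8.2 units apart; after: 9.6. That's 1.4 units further apart.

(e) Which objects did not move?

the magenta torus and the white cylinder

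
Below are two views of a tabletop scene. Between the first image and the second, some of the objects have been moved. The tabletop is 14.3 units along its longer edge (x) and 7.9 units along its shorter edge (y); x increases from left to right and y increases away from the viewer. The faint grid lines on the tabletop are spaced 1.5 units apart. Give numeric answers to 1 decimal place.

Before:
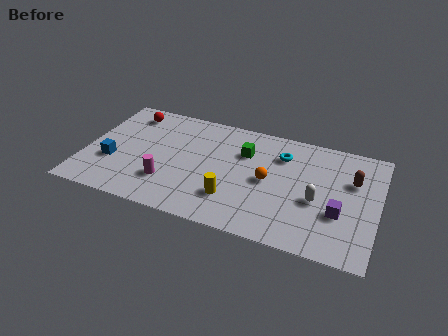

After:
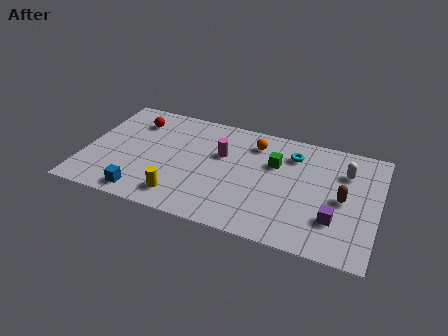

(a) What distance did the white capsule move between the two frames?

2.7

The white capsule moved from about (11.4, 3.3) to (12.6, 5.7), a distance of √(1.2² + 2.4²) ≈ 2.7.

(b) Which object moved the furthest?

the magenta cylinder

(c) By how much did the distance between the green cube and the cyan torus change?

-0.6

The distance was about 1.8 in the first image and 1.2 in the second, so they moved 0.6 units closer together.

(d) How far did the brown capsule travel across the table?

1.5

The brown capsule moved from about (13.0, 5.2) to (12.6, 3.8), a distance of √(0.4² + 1.4²) ≈ 1.5.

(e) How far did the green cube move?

1.5

The green cube was near (7.7, 5.5) before and (9.2, 5.2) after, so it travelled √(1.5² + 0.3²) ≈ 1.5 units.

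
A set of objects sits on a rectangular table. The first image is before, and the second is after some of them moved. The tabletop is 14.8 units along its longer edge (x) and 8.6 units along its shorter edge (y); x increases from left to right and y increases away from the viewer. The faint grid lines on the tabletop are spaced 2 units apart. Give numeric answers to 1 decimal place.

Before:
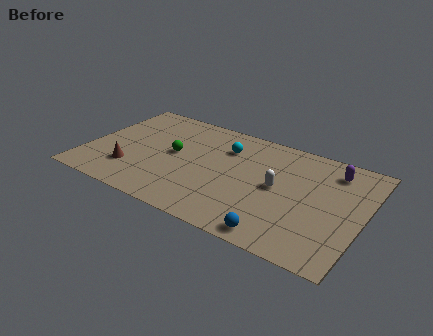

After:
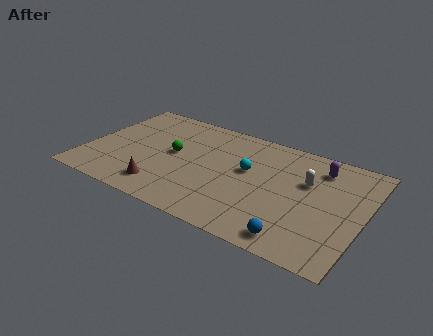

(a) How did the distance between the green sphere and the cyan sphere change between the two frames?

+0.9

They were about 3.1 units apart before and 4.0 after — 0.9 units further apart.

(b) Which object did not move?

the green sphere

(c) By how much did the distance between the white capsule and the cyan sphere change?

-0.5

Before: roughly 3.6 units apart; after: 3.1. That's 0.5 units closer together.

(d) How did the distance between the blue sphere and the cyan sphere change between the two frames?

-1.5

They were about 6.5 units apart before and 5.0 after — 1.5 units closer together.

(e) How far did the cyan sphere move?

1.9

From (7.2, 6.3) to (8.6, 5.0), the cyan sphere covered √(1.4² + 1.3²) ≈ 1.9 units.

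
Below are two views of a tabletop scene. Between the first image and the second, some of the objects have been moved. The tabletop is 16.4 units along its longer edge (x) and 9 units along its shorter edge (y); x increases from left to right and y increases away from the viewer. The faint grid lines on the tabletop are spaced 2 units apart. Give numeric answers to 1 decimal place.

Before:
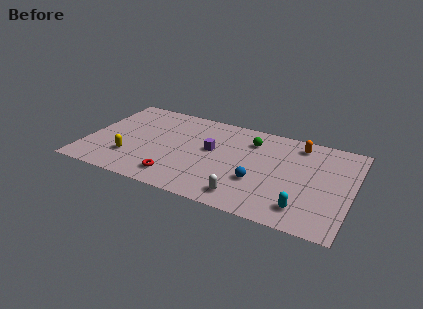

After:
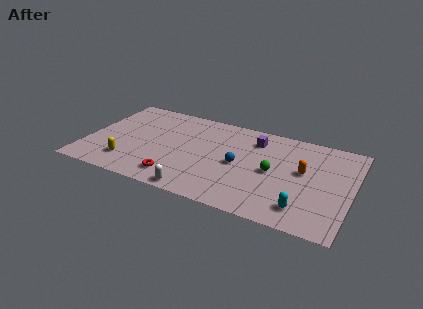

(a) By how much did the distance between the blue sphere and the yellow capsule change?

-0.8

They were about 7.9 units apart before and 7.1 after — 0.8 units closer together.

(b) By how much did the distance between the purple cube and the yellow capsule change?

+3.5

Before: roughly 5.5 units apart; after: 9.0. That's 3.5 units further apart.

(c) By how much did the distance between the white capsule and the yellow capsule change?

-2.7

Before: roughly 7.4 units apart; after: 4.7. That's 2.7 units closer together.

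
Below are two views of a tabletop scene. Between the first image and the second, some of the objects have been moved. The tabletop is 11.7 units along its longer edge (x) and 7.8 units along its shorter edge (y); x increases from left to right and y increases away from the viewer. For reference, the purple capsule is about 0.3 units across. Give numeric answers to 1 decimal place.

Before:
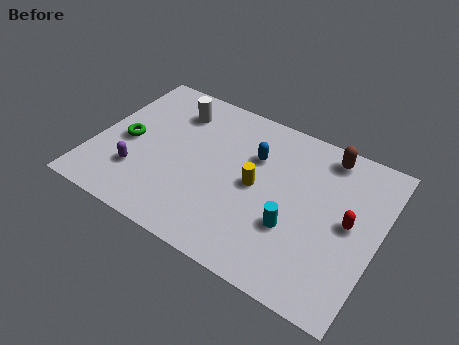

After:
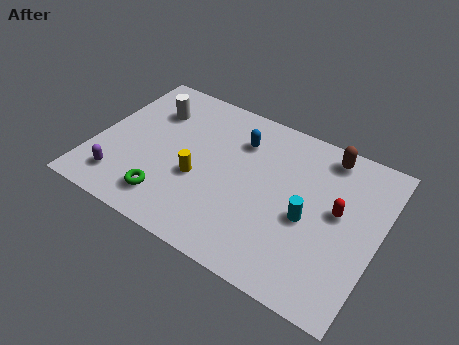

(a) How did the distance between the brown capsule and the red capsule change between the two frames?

-0.5

The distance was about 3.1 in the first image and 2.6 in the second, so they moved 0.5 units closer together.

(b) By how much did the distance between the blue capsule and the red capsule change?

+0.3

The distance was about 4.3 in the first image and 4.6 in the second, so they moved 0.3 units further apart.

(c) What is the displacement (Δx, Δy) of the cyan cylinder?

(0.5, 0.7)

From the two frames, the cyan cylinder sits at roughly (8.4, 2.7) before and (8.9, 3.4) after.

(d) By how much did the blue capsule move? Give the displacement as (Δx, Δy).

(-0.7, 0.5)

The blue capsule started near (6.4, 5.3) and ended near (5.7, 5.8).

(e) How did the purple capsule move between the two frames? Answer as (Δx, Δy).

(-0.6, -0.7)

The purple capsule was at about (2.0, 2.2) and moved to about (1.4, 1.5).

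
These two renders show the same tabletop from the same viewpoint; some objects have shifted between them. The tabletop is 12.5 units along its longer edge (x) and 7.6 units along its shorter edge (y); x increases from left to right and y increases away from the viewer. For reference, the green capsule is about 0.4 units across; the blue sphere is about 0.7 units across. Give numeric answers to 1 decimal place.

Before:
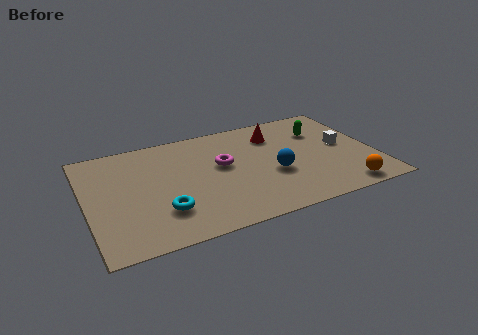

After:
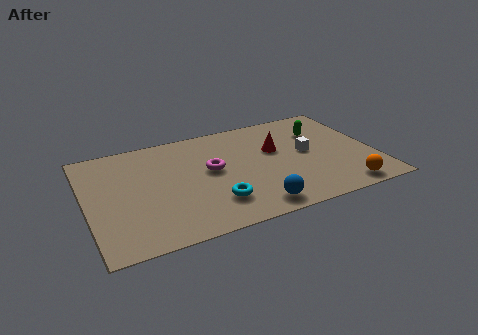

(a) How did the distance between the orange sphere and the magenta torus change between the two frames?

+0.3

The distance was about 6.0 in the first image and 6.3 in the second, so they moved 0.3 units further apart.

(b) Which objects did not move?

the orange sphere and the green capsule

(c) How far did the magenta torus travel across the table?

0.5

The magenta torus was near (5.9, 4.4) before and (5.4, 4.2) after, so it travelled √(0.5² + 0.2²) ≈ 0.5 units.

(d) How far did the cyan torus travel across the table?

2.2

The cyan torus moved from about (3.1, 2.1) to (5.3, 1.9), a distance of √(2.2² + 0.2²) ≈ 2.2.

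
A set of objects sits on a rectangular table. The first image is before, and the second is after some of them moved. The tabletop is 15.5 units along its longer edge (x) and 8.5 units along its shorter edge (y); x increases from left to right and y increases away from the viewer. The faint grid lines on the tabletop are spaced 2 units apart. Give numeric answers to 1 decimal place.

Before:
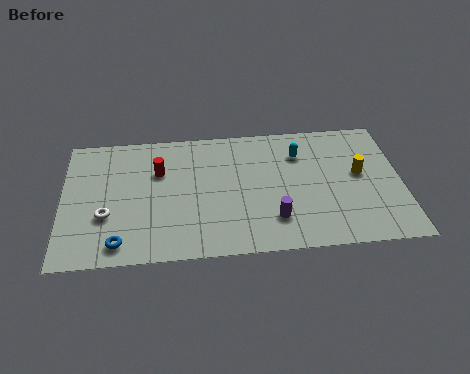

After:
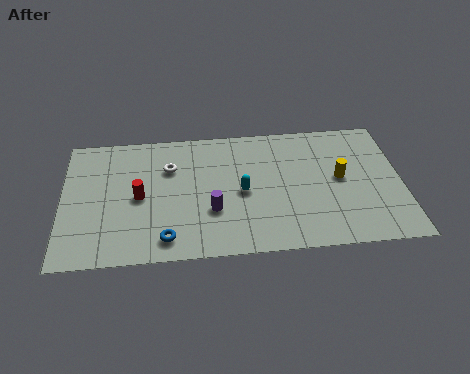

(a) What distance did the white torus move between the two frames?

4.1

The white torus moved from about (2.0, 3.0) to (4.9, 5.9), a distance of √(2.9² + 2.9²) ≈ 4.1.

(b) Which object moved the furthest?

the white torus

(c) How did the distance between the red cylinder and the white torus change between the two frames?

-1.3

Before: roughly 3.6 units apart; after: 2.3. That's 1.3 units closer together.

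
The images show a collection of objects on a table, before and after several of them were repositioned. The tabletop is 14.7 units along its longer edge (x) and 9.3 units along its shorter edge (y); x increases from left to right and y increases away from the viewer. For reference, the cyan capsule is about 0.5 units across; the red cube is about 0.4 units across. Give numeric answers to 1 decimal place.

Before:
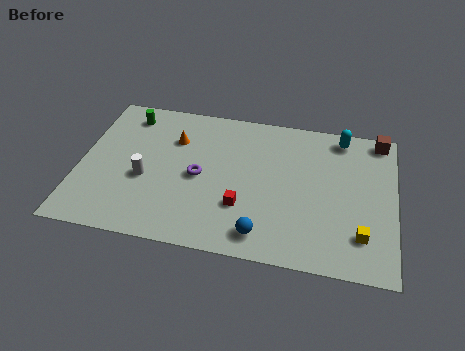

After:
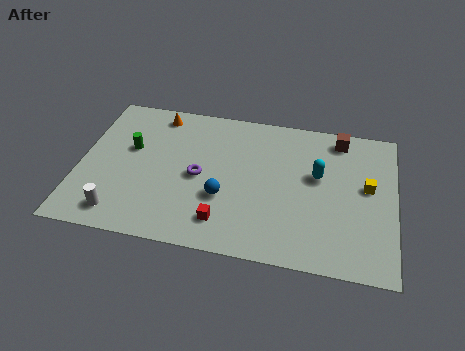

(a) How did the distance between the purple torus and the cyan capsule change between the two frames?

-1.9

They were about 7.5 units apart before and 5.6 after — 1.9 units closer together.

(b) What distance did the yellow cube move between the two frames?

3.0

From (13.2, 2.2) to (13.4, 5.2), the yellow cube covered √(0.2² + 3.0²) ≈ 3.0 units.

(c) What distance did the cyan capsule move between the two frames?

2.9

The cyan capsule moved from about (12.1, 8.2) to (11.1, 5.5), a distance of √(1.0² + 2.7²) ≈ 2.9.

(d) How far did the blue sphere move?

2.7

The blue sphere moved from about (8.7, 1.4) to (6.8, 3.3), a distance of √(1.9² + 1.9²) ≈ 2.7.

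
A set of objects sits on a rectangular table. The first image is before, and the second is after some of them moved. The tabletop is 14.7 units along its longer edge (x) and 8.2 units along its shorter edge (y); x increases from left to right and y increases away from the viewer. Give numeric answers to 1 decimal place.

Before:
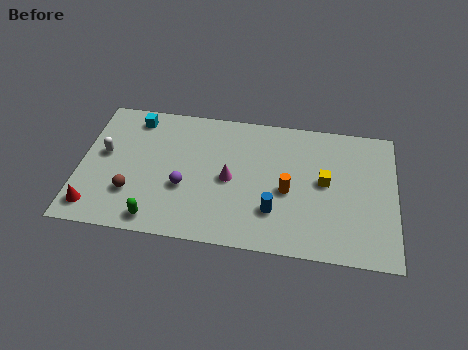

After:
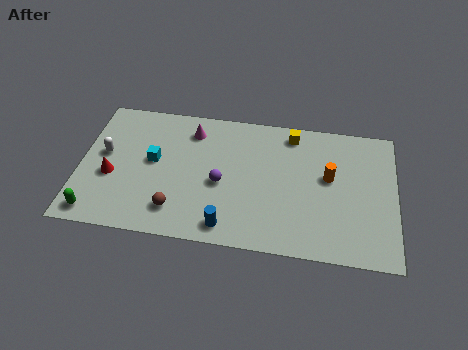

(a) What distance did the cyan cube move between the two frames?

2.7

The cyan cube moved from about (2.4, 7.0) to (3.4, 4.5), a distance of √(1.0² + 2.5²) ≈ 2.7.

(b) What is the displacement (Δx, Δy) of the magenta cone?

(-1.9, 2.7)

From the two frames, the magenta cone sits at roughly (7.0, 3.9) before and (5.1, 6.6) after.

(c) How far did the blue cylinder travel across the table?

2.4

The blue cylinder was near (9.1, 2.3) before and (7.0, 1.1) after, so it travelled √(2.1² + 1.2²) ≈ 2.4 units.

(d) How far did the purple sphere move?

1.8

From (4.9, 3.1) to (6.6, 3.6), the purple sphere covered √(1.7² + 0.5²) ≈ 1.8 units.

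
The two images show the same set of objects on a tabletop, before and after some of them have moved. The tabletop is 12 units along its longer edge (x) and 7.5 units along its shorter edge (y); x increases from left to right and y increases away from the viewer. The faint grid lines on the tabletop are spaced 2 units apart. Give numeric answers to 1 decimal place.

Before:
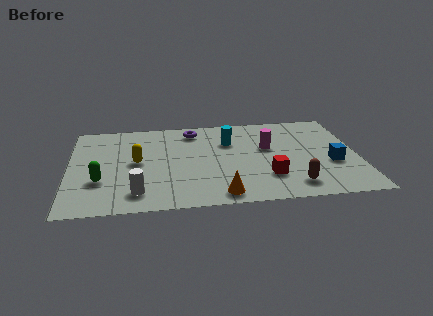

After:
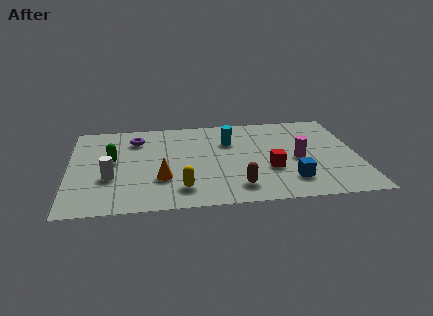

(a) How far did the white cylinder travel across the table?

1.7

The white cylinder moved from about (2.8, 1.4) to (1.7, 2.7), a distance of √(1.1² + 1.3²) ≈ 1.7.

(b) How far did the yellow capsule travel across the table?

3.0

The yellow capsule was near (2.8, 3.9) before and (4.6, 1.5) after, so it travelled √(1.8² + 2.4²) ≈ 3.0 units.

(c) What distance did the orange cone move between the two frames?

2.8

From (6.2, 0.9) to (3.8, 2.4), the orange cone covered √(2.4² + 1.5²) ≈ 2.8 units.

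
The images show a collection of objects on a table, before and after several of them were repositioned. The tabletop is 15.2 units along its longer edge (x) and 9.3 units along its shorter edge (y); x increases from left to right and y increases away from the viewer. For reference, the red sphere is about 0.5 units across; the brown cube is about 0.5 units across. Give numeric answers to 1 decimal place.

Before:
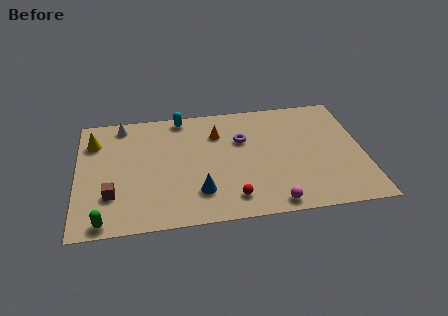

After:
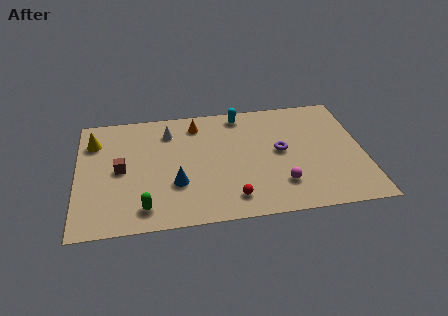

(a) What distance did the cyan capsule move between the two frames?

3.2

The cyan capsule was near (5.6, 8.4) before and (8.8, 8.2) after, so it travelled √(3.2² + 0.2²) ≈ 3.2 units.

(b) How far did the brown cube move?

2.0

The brown cube moved from about (1.8, 2.7) to (2.3, 4.6), a distance of √(0.5² + 1.9²) ≈ 2.0.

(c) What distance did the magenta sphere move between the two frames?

1.5

The magenta sphere was near (10.2, 0.9) before and (10.7, 2.3) after, so it travelled √(0.5² + 1.4²) ≈ 1.5 units.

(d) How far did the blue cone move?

1.4

The blue cone was near (6.4, 2.3) before and (5.2, 3.1) after, so it travelled √(1.2² + 0.8²) ≈ 1.4 units.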